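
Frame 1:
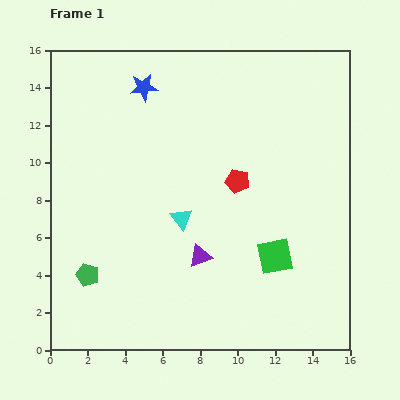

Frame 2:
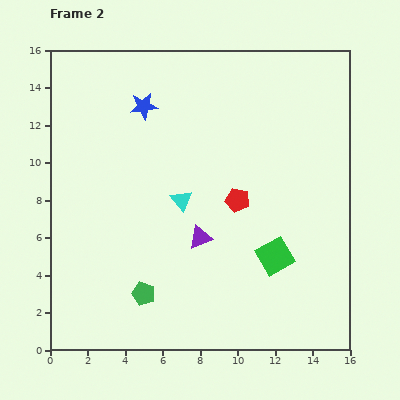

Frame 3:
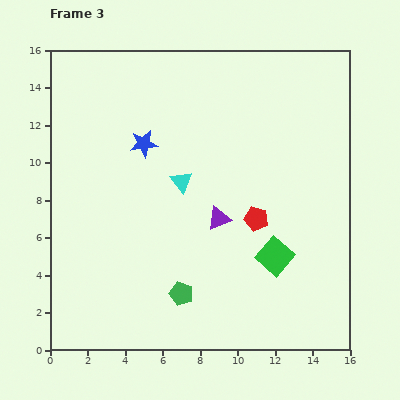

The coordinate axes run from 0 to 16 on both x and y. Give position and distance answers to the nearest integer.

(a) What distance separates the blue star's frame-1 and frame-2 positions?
1

The blue star moved from (5, 14) to (5, 13), a distance of √(0² + 1²) ≈ 1.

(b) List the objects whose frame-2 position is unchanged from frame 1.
the green square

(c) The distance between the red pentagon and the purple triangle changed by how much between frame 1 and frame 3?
-2

Distance in frame 1: 4. Distance in frame 3: 2.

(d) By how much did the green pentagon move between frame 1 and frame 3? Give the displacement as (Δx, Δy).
(5, -1)

The green pentagon was at (2, 4) in frame 1 and (7, 3) in frame 3.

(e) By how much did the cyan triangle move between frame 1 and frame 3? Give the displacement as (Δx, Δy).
(0, 2)

The cyan triangle was at (7, 7) in frame 1 and (7, 9) in frame 3.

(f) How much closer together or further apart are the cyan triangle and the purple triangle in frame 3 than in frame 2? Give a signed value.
+1

Distance in frame 2: 2. Distance in frame 3: 3.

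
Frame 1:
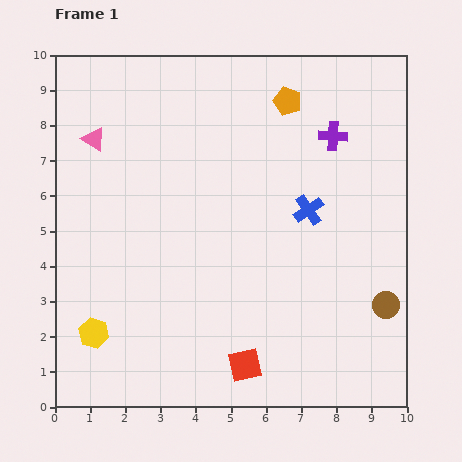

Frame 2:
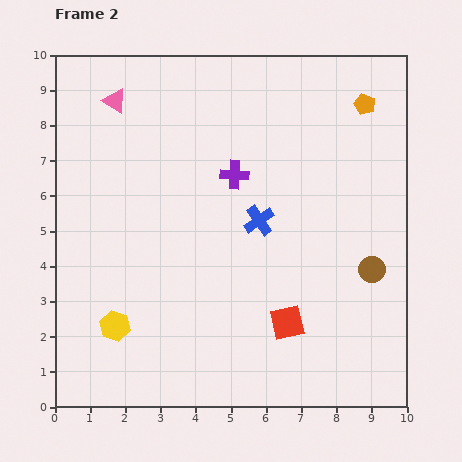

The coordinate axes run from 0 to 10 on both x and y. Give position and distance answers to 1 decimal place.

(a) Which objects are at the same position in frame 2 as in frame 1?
none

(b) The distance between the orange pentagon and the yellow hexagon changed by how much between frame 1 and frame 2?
+0.9

Distance in frame 1: 8.6. Distance in frame 2: 9.5.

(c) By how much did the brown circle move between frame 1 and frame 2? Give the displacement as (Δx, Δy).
(-0.4, 1.0)

The brown circle was at (9.4, 2.9) in frame 1 and (9.0, 3.9) in frame 2.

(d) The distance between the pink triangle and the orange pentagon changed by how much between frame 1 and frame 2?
+1.5

Distance in frame 1: 5.6. Distance in frame 2: 7.1.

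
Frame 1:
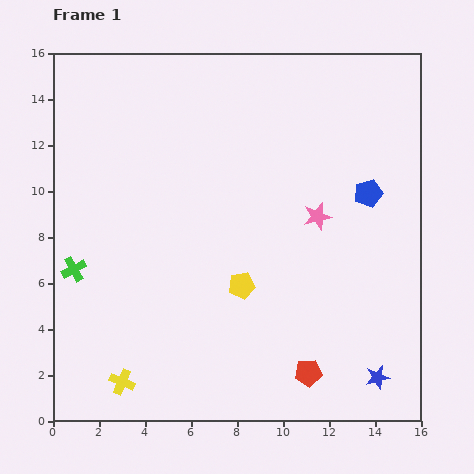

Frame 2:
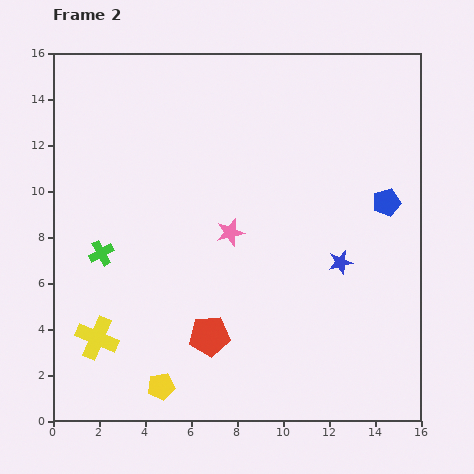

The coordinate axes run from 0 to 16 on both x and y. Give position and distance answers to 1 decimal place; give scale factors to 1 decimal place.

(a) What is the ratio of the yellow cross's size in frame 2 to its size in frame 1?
1.7×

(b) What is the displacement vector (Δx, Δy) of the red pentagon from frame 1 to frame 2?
(-4.3, 1.6)

The red pentagon was at (11.1, 2.1) in frame 1 and (6.8, 3.7) in frame 2.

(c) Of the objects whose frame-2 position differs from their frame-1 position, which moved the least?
the blue pentagon

(moved 0.9)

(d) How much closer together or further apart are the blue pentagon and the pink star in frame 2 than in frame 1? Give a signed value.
+4.5

Distance in frame 1: 2.4. Distance in frame 2: 6.9.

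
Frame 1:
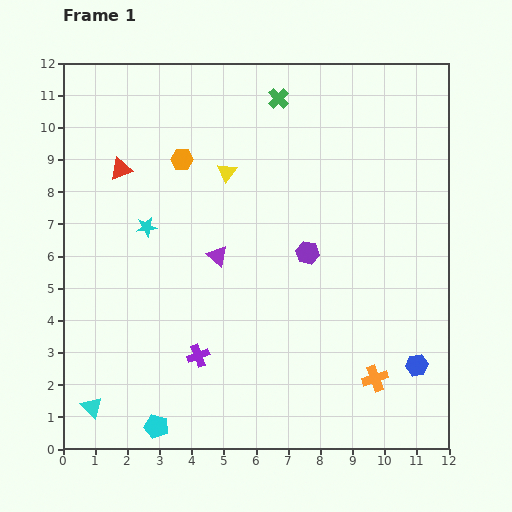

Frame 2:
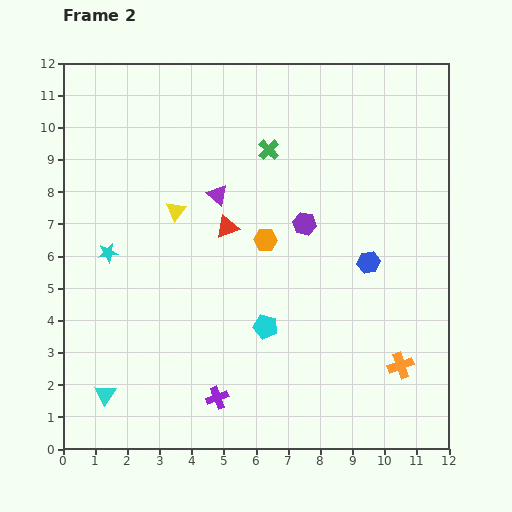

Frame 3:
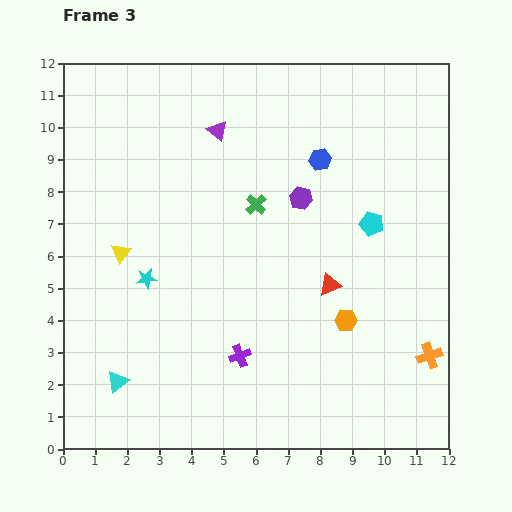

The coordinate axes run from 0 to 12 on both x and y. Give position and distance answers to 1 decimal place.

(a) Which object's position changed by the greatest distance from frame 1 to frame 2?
the cyan pentagon

(moved 4.6; next 3.8)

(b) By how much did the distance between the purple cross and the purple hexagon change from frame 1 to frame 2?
+1.3

Distance in frame 1: 4.7. Distance in frame 2: 6.0.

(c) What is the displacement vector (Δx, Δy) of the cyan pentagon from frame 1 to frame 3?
(6.7, 6.3)

The cyan pentagon was at (2.9, 0.7) in frame 1 and (9.6, 7.0) in frame 3.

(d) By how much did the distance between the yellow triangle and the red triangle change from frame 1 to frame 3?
+3.3

Distance in frame 1: 3.3. Distance in frame 3: 6.6.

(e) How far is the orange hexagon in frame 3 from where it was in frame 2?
3.5

The orange hexagon moved from (6.3, 6.5) to (8.8, 4.0), a distance of √(2.5² + 2.5²) ≈ 3.5.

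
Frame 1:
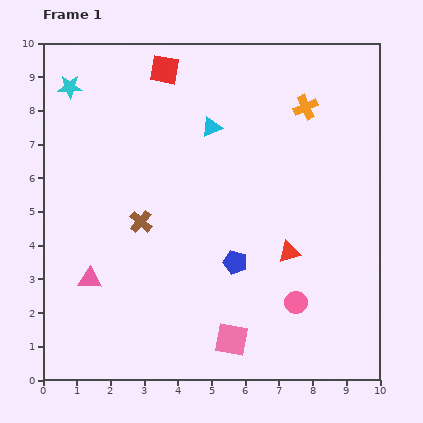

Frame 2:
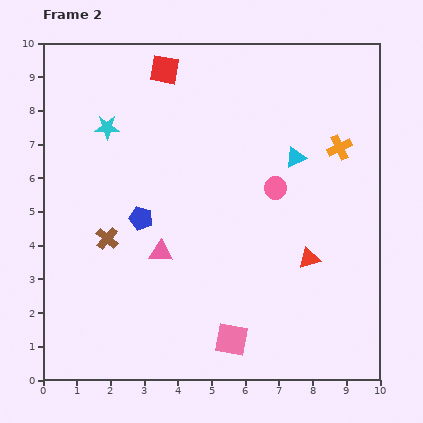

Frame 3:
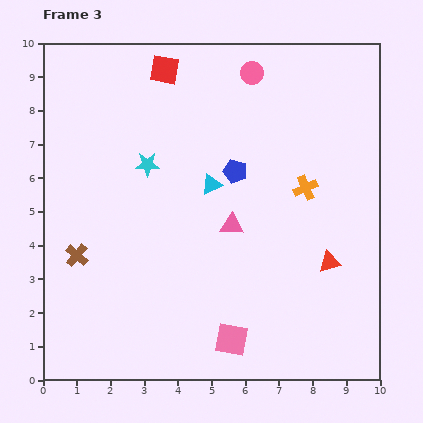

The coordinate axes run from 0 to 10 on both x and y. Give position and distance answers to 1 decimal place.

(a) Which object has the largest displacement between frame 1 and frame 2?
the pink circle

(moved 3.5; next 3.1)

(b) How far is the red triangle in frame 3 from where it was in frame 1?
1.2

The red triangle moved from (7.3, 3.8) to (8.5, 3.5), a distance of √(1.2² + 0.3²) ≈ 1.2.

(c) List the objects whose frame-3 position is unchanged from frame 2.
the red square, the pink square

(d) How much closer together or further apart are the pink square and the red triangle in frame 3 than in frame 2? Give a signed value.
+0.4

Distance in frame 2: 3.3. Distance in frame 3: 3.7.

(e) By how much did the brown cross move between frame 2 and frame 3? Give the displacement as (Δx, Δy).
(-0.9, -0.5)

The brown cross was at (1.9, 4.2) in frame 2 and (1.0, 3.7) in frame 3.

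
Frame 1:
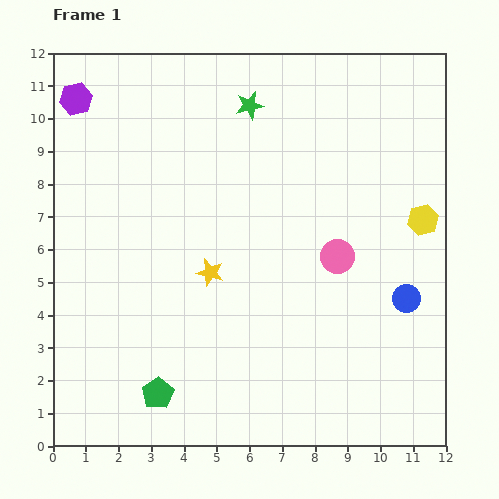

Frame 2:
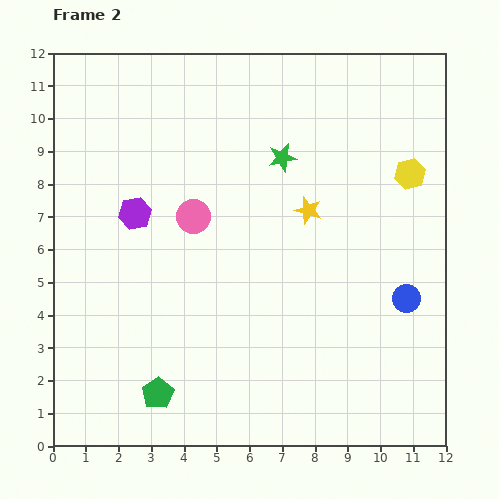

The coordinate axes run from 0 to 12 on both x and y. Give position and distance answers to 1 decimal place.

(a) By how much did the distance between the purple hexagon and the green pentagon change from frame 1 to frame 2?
-3.8

Distance in frame 1: 9.3. Distance in frame 2: 5.5.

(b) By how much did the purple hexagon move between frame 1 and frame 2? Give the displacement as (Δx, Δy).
(1.8, -3.5)

The purple hexagon was at (0.7, 10.6) in frame 1 and (2.5, 7.1) in frame 2.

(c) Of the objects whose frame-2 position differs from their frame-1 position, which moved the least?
the yellow hexagon

(moved 1.5)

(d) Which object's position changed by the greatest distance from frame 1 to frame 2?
the pink circle

(moved 4.6; next 3.9)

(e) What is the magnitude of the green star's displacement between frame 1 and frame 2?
1.9

The green star moved from (6.0, 10.4) to (7.0, 8.8), a distance of √(1.0² + 1.6²) ≈ 1.9.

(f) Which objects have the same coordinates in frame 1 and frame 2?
the green pentagon, the blue circle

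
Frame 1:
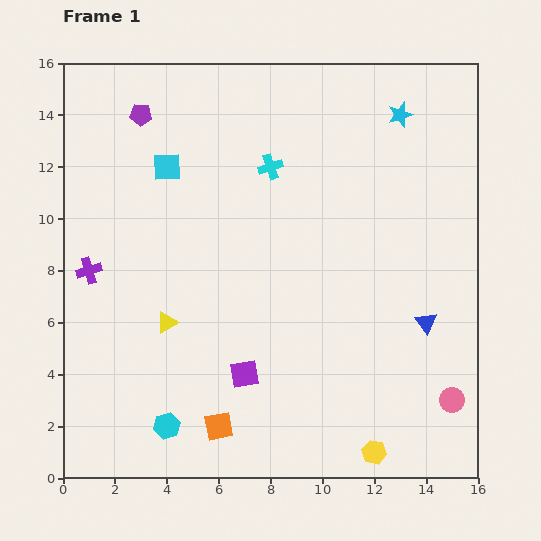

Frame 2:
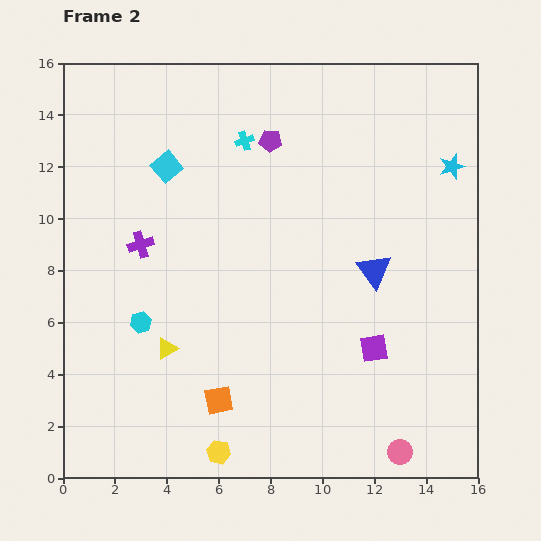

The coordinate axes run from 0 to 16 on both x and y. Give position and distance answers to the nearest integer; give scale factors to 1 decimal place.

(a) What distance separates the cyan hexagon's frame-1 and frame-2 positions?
4

The cyan hexagon moved from (4, 2) to (3, 6), a distance of √(1² + 4²) ≈ 4.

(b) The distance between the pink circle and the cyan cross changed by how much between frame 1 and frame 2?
+2

Distance in frame 1: 11. Distance in frame 2: 13.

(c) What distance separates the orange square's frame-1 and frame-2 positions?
1

The orange square moved from (6, 2) to (6, 3), a distance of √(0² + 1²) ≈ 1.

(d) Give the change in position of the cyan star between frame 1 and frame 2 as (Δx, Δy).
(2, -2)

The cyan star was at (13, 14) in frame 1 and (15, 12) in frame 2.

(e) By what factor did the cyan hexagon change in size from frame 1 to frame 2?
0.8×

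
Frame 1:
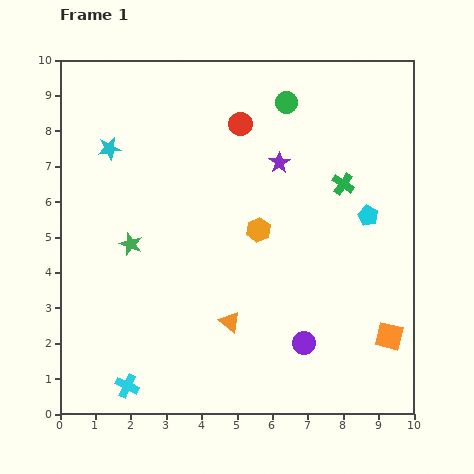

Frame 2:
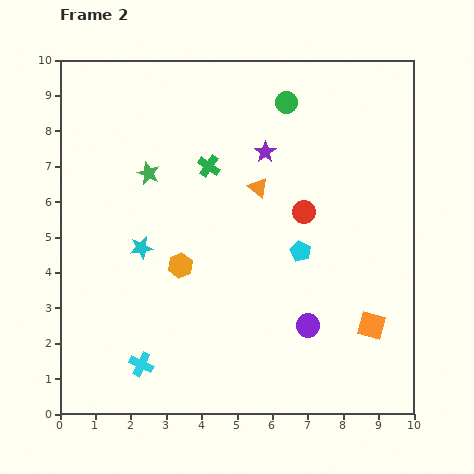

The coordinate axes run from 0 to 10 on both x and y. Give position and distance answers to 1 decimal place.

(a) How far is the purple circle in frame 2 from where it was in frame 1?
0.5

The purple circle moved from (6.9, 2.0) to (7.0, 2.5), a distance of √(0.1² + 0.5²) ≈ 0.5.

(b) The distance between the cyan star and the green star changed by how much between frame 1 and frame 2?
-0.7

Distance in frame 1: 2.8. Distance in frame 2: 2.1.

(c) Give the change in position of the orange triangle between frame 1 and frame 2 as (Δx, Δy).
(0.8, 3.8)

The orange triangle was at (4.8, 2.6) in frame 1 and (5.6, 6.4) in frame 2.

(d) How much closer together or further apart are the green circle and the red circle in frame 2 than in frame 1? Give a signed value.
+1.7

Distance in frame 1: 1.4. Distance in frame 2: 3.1.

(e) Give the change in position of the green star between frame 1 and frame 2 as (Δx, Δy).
(0.5, 2.0)

The green star was at (2.0, 4.8) in frame 1 and (2.5, 6.8) in frame 2.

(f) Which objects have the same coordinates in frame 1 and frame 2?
the green circle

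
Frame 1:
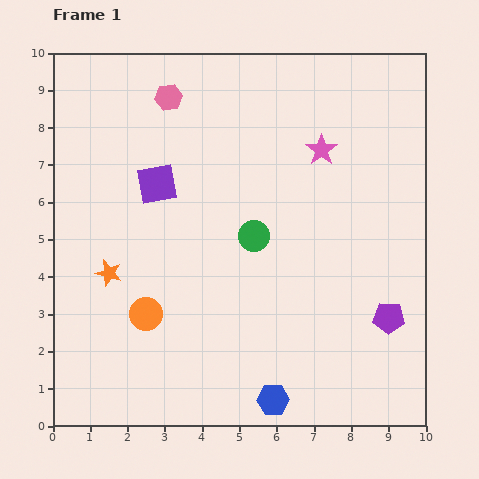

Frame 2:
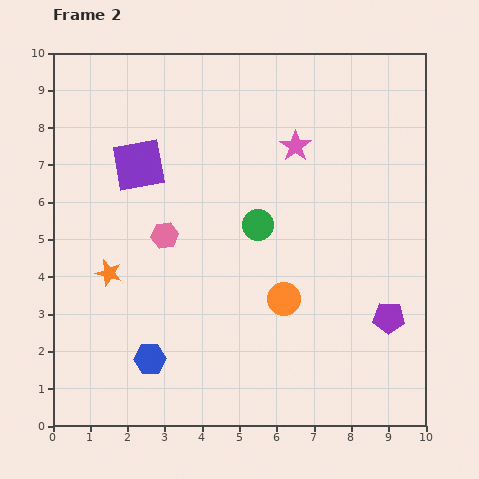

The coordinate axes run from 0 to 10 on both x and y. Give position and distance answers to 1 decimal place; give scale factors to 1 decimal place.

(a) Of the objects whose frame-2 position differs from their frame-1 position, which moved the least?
the green circle

(moved 0.3)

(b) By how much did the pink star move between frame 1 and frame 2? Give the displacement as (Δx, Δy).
(-0.7, 0.1)

The pink star was at (7.2, 7.4) in frame 1 and (6.5, 7.5) in frame 2.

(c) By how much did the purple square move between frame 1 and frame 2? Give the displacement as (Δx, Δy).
(-0.5, 0.5)

The purple square was at (2.8, 6.5) in frame 1 and (2.3, 7.0) in frame 2.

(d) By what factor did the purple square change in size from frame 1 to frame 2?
1.3×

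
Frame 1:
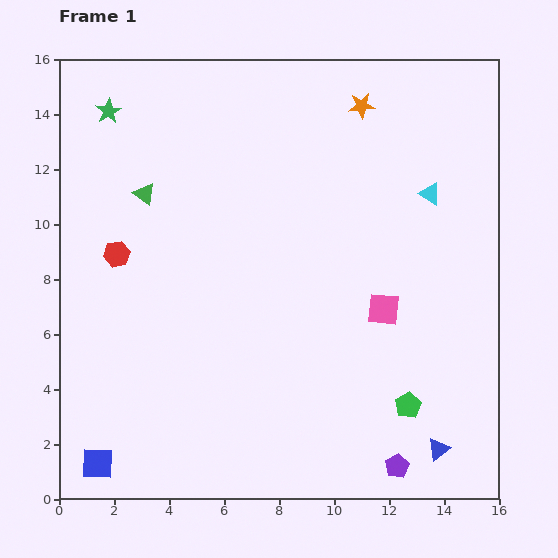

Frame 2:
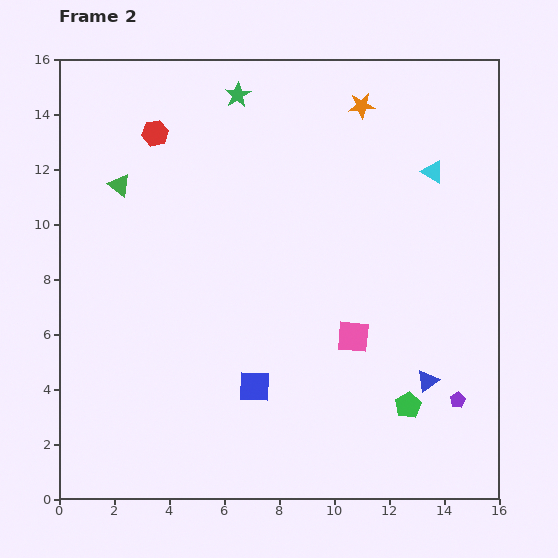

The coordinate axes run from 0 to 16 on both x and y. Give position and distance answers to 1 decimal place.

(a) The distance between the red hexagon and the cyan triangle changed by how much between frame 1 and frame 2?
-1.4

Distance in frame 1: 11.6. Distance in frame 2: 10.2.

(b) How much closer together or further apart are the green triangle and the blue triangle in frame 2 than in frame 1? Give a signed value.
-0.9

Distance in frame 1: 14.2. Distance in frame 2: 13.3.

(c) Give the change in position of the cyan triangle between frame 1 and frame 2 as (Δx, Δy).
(0.1, 0.8)

The cyan triangle was at (13.5, 11.1) in frame 1 and (13.6, 11.9) in frame 2.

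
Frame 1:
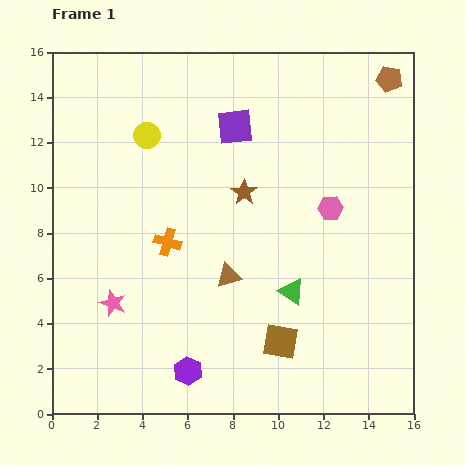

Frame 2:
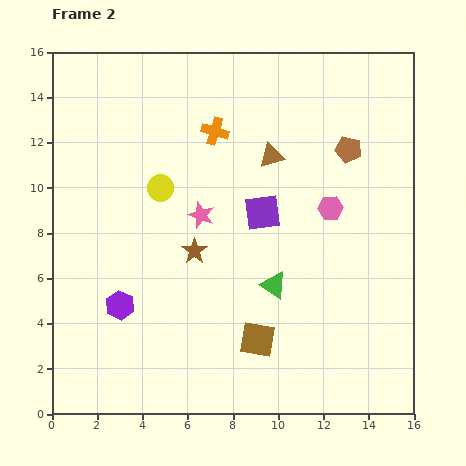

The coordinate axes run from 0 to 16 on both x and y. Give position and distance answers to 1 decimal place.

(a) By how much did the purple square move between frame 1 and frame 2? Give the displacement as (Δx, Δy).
(1.2, -3.8)

The purple square was at (8.1, 12.7) in frame 1 and (9.3, 8.9) in frame 2.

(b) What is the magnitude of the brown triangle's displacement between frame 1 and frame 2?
5.6

The brown triangle moved from (7.8, 6.1) to (9.7, 11.4), a distance of √(1.9² + 5.3²) ≈ 5.6.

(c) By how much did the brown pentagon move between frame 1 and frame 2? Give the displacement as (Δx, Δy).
(-1.8, -3.1)

The brown pentagon was at (14.9, 14.8) in frame 1 and (13.1, 11.7) in frame 2.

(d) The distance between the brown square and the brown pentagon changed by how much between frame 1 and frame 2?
-3.3

Distance in frame 1: 12.6. Distance in frame 2: 9.3.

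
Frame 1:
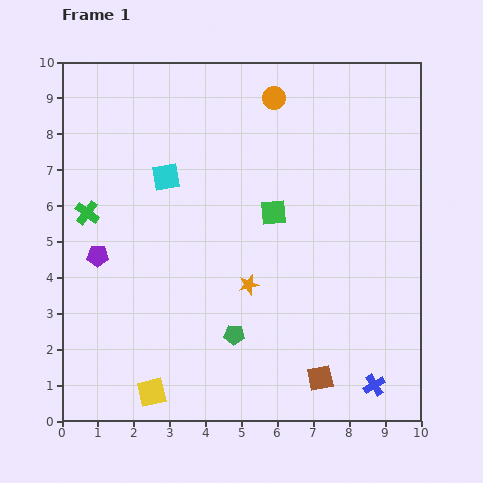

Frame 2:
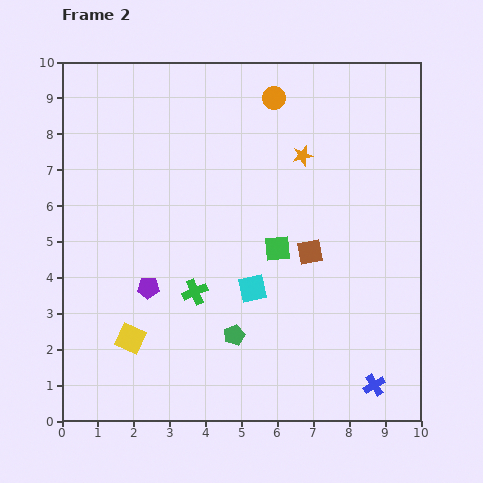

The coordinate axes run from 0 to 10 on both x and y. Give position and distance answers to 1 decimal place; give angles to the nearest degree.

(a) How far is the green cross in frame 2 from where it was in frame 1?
3.7

The green cross moved from (0.7, 5.8) to (3.7, 3.6), a distance of √(3.0² + 2.2²) ≈ 3.7.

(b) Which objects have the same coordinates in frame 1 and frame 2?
the orange circle, the blue cross, the green pentagon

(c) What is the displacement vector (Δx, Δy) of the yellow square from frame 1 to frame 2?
(-0.6, 1.5)

The yellow square was at (2.5, 0.8) in frame 1 and (1.9, 2.3) in frame 2.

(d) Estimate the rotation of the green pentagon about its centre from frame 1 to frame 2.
25° counter-clockwise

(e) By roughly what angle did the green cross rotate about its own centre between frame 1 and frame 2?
31° clockwise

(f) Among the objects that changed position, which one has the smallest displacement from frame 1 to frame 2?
the green square

(moved 1.0)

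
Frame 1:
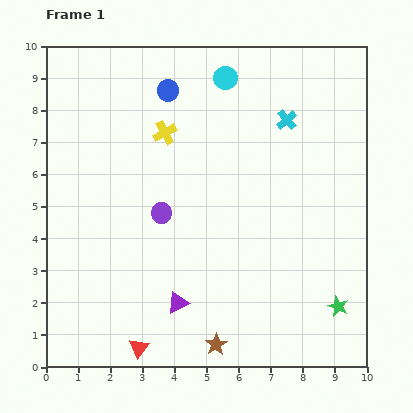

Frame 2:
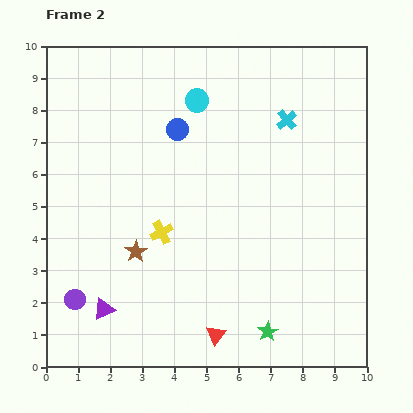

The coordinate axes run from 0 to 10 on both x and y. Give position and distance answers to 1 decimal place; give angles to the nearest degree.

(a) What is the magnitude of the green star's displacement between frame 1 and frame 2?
2.3

The green star moved from (9.1, 1.9) to (6.9, 1.1), a distance of √(2.2² + 0.8²) ≈ 2.3.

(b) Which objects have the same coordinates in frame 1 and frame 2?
the cyan cross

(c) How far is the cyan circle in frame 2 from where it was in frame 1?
1.1

The cyan circle moved from (5.6, 9.0) to (4.7, 8.3), a distance of √(0.9² + 0.7²) ≈ 1.1.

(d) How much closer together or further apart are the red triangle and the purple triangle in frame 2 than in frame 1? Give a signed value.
+1.8

Distance in frame 1: 1.8. Distance in frame 2: 3.6.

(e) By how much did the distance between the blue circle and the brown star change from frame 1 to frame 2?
-4.0

Distance in frame 1: 8.0. Distance in frame 2: 4.0.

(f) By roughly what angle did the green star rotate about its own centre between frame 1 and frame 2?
17° clockwise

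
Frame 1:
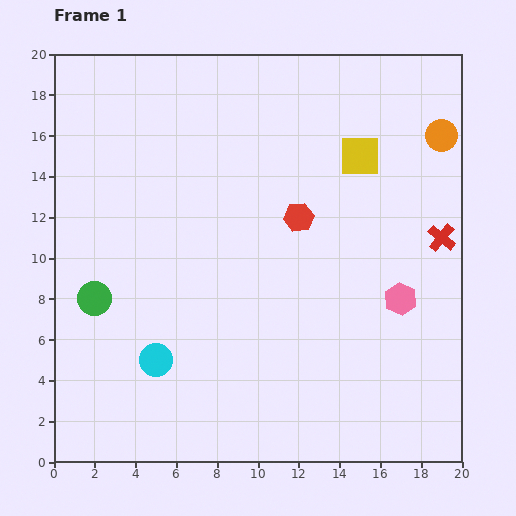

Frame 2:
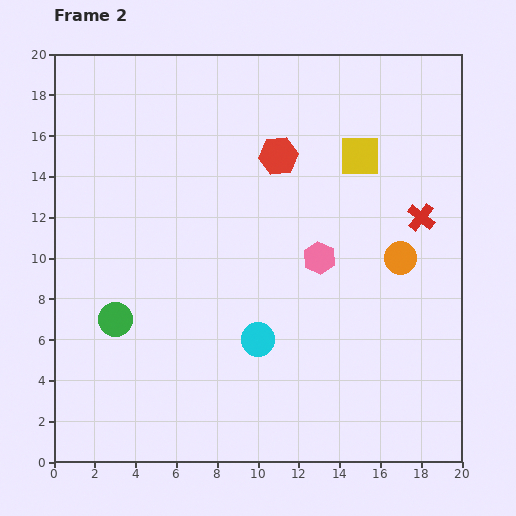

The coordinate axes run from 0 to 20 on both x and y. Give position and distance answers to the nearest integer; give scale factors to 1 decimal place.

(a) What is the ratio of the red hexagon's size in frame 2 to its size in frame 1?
1.3×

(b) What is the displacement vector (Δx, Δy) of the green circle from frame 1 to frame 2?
(1, -1)

The green circle was at (2, 8) in frame 1 and (3, 7) in frame 2.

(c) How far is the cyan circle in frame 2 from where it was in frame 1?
5

The cyan circle moved from (5, 5) to (10, 6), a distance of √(5² + 1²) ≈ 5.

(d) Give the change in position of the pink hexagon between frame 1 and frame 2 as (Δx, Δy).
(-4, 2)

The pink hexagon was at (17, 8) in frame 1 and (13, 10) in frame 2.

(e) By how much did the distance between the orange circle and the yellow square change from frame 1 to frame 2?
+1

Distance in frame 1: 4. Distance in frame 2: 5.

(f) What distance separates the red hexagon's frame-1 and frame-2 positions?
3

The red hexagon moved from (12, 12) to (11, 15), a distance of √(1² + 3²) ≈ 3.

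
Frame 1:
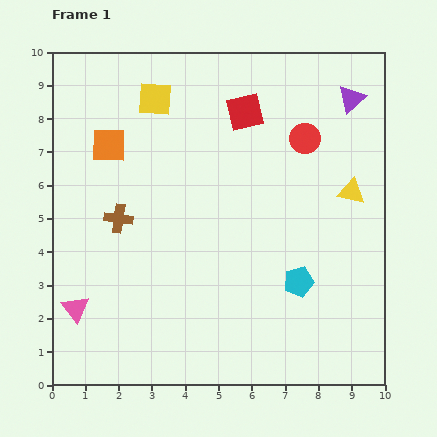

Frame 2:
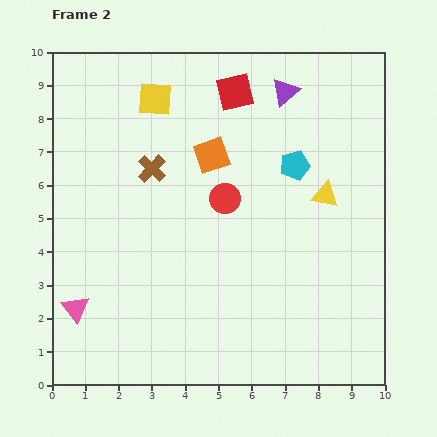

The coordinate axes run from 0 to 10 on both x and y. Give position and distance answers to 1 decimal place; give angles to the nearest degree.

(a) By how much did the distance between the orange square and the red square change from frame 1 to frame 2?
-2.2

Distance in frame 1: 4.2. Distance in frame 2: 2.0.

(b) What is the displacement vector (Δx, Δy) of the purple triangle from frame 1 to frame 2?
(-2.0, 0.2)

The purple triangle was at (9.0, 8.6) in frame 1 and (7.0, 8.8) in frame 2.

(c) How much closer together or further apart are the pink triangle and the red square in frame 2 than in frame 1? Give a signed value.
+0.3

Distance in frame 1: 7.8. Distance in frame 2: 8.1.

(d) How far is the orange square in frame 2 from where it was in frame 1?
3.1

The orange square moved from (1.7, 7.2) to (4.8, 6.9), a distance of √(3.1² + 0.3²) ≈ 3.1.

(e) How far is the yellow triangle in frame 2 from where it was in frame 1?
0.8

The yellow triangle moved from (9.0, 5.8) to (8.2, 5.7), a distance of √(0.8² + 0.1²) ≈ 0.8.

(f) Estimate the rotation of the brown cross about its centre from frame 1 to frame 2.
36° clockwise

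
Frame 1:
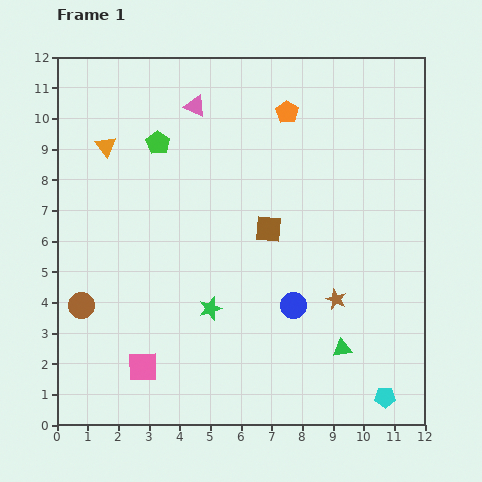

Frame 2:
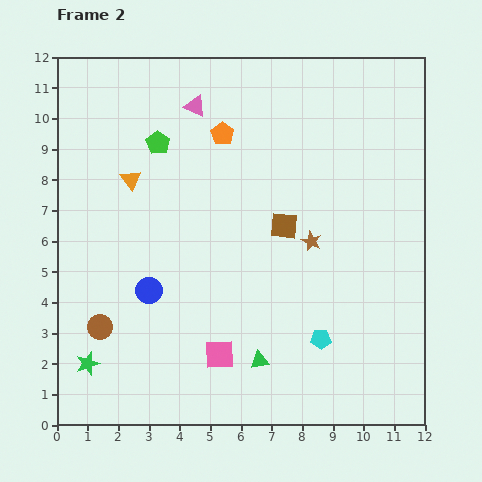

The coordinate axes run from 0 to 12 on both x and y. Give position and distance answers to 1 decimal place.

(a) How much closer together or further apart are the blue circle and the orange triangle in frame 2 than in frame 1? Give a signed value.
-4.4

Distance in frame 1: 8.0. Distance in frame 2: 3.6.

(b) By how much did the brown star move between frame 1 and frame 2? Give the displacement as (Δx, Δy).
(-0.8, 1.9)

The brown star was at (9.1, 4.1) in frame 1 and (8.3, 6.0) in frame 2.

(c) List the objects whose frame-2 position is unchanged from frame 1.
the pink triangle, the green pentagon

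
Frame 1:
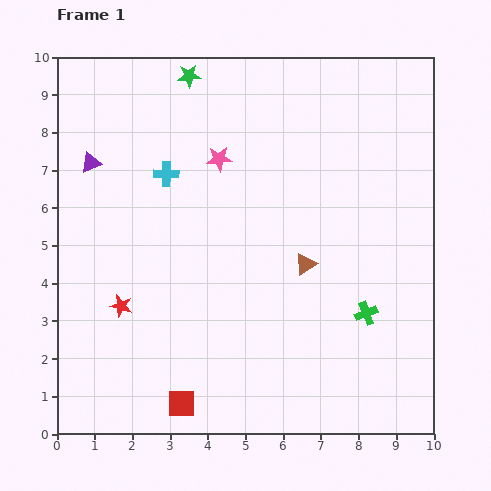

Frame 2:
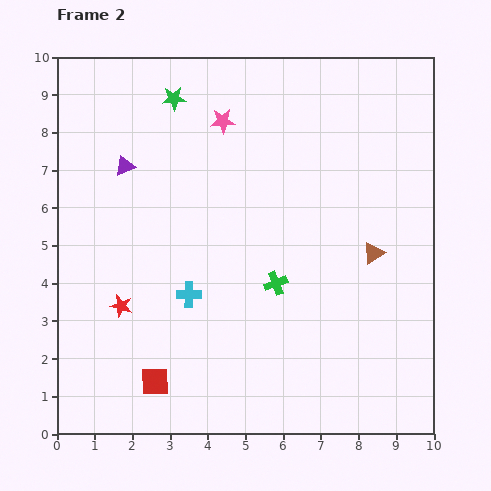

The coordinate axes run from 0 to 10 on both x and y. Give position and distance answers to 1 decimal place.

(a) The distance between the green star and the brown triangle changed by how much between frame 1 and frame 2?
+0.8

Distance in frame 1: 5.9. Distance in frame 2: 6.7.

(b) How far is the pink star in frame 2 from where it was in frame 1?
1.0

The pink star moved from (4.3, 7.3) to (4.4, 8.3), a distance of √(0.1² + 1.0²) ≈ 1.0.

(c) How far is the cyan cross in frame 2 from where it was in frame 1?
3.3

The cyan cross moved from (2.9, 6.9) to (3.5, 3.7), a distance of √(0.6² + 3.2²) ≈ 3.3.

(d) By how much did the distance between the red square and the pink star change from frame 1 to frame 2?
+0.5

Distance in frame 1: 6.6. Distance in frame 2: 7.1.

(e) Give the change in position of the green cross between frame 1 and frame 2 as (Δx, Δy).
(-2.4, 0.8)

The green cross was at (8.2, 3.2) in frame 1 and (5.8, 4.0) in frame 2.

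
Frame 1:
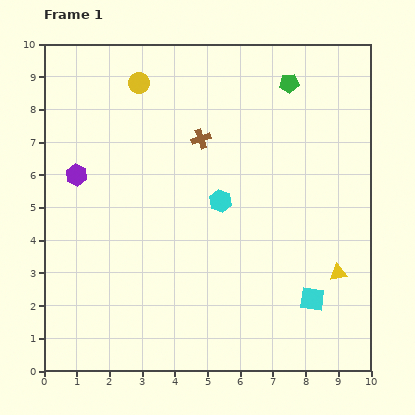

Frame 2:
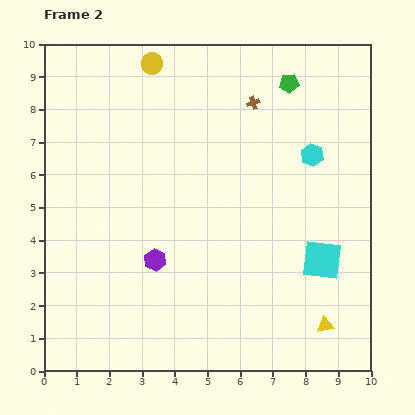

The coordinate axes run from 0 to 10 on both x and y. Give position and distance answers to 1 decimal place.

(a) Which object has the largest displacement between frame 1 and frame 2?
the purple hexagon

(moved 3.5; next 3.1)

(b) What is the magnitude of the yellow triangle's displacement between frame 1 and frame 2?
1.6

The yellow triangle moved from (9.0, 3.0) to (8.6, 1.4), a distance of √(0.4² + 1.6²) ≈ 1.6.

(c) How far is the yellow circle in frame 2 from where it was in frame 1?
0.7

The yellow circle moved from (2.9, 8.8) to (3.3, 9.4), a distance of √(0.4² + 0.6²) ≈ 0.7.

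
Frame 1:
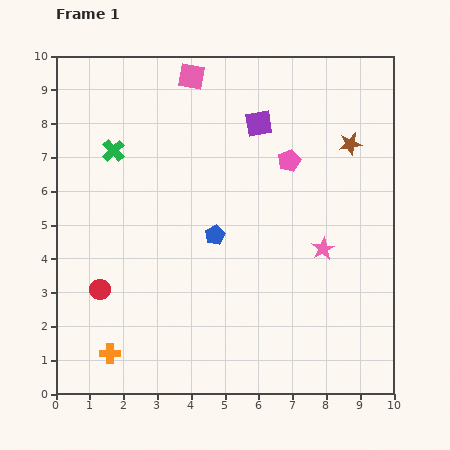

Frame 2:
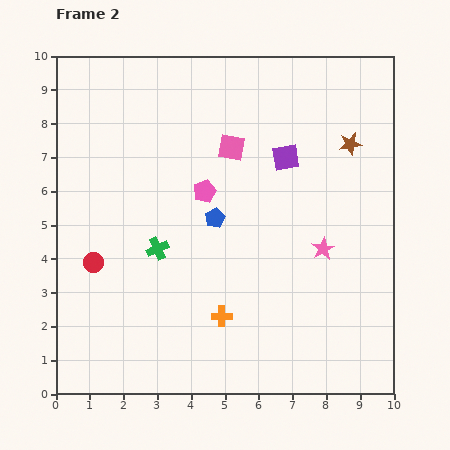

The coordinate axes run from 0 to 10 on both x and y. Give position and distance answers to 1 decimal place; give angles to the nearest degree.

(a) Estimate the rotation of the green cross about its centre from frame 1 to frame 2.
19° clockwise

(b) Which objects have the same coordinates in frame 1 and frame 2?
the brown star, the pink star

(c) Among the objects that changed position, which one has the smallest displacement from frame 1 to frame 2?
the blue pentagon

(moved 0.5)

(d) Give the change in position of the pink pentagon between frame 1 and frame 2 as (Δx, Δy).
(-2.5, -0.9)

The pink pentagon was at (6.9, 6.9) in frame 1 and (4.4, 6.0) in frame 2.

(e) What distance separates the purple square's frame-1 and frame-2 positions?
1.3

The purple square moved from (6.0, 8.0) to (6.8, 7.0), a distance of √(0.8² + 1.0²) ≈ 1.3.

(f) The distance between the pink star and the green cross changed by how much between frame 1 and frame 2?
-1.9

Distance in frame 1: 6.8. Distance in frame 2: 4.9.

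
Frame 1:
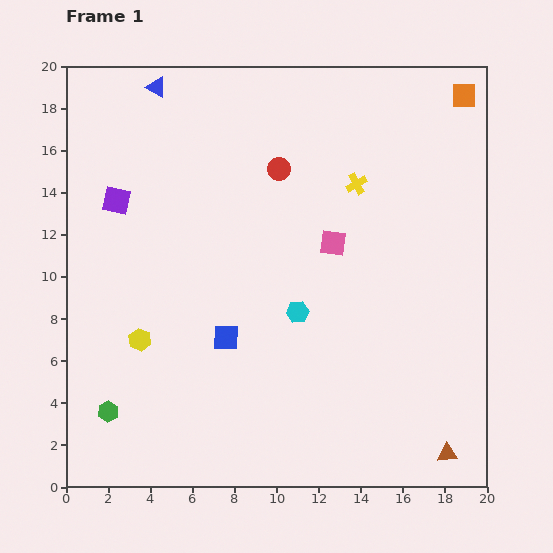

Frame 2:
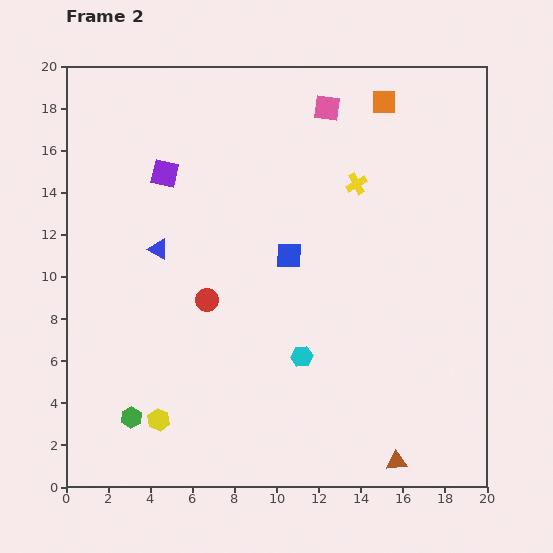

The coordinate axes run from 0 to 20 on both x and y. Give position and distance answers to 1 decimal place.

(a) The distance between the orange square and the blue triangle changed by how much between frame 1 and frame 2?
-1.8

Distance in frame 1: 14.6. Distance in frame 2: 12.8.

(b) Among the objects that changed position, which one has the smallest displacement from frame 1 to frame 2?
the green hexagon

(moved 1.1)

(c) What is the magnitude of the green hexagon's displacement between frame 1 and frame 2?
1.1

The green hexagon moved from (2.0, 3.6) to (3.1, 3.3), a distance of √(1.1² + 0.3²) ≈ 1.1.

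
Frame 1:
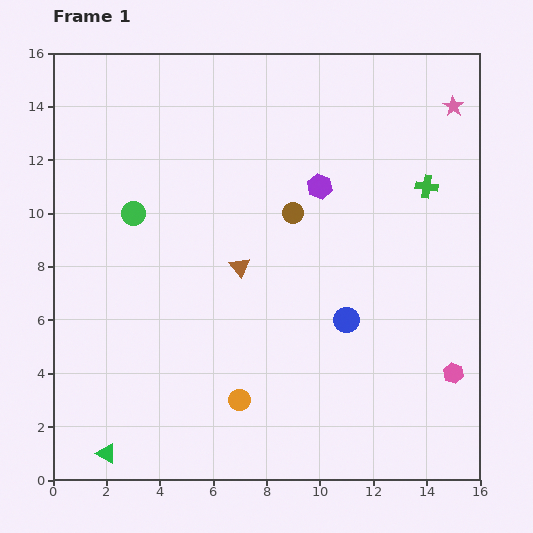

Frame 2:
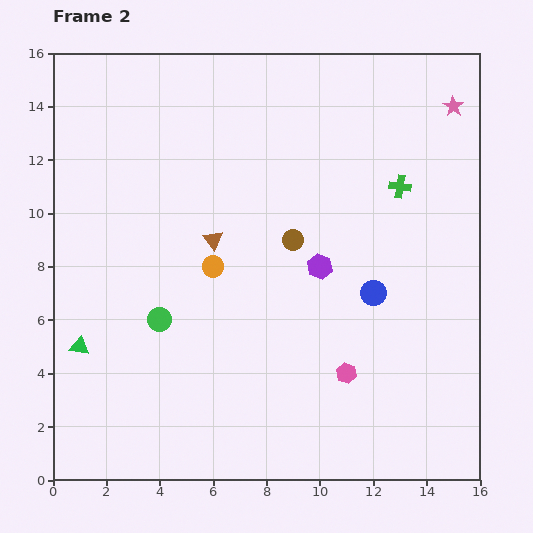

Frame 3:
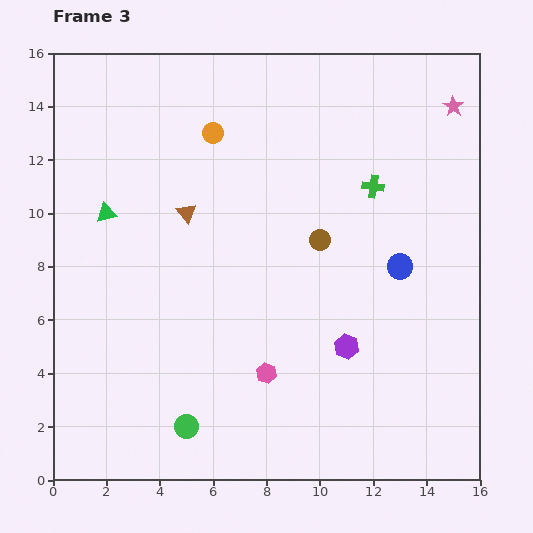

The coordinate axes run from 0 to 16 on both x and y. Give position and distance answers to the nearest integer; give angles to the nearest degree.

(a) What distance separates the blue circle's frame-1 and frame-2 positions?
1

The blue circle moved from (11, 6) to (12, 7), a distance of √(1² + 1²) ≈ 1.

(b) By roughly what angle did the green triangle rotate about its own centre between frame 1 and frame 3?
43° counter-clockwise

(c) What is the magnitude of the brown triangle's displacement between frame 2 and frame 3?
1

The brown triangle moved from (6, 9) to (5, 10), a distance of √(1² + 1²) ≈ 1.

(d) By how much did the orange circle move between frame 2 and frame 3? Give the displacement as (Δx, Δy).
(0, 5)

The orange circle was at (6, 8) in frame 2 and (6, 13) in frame 3.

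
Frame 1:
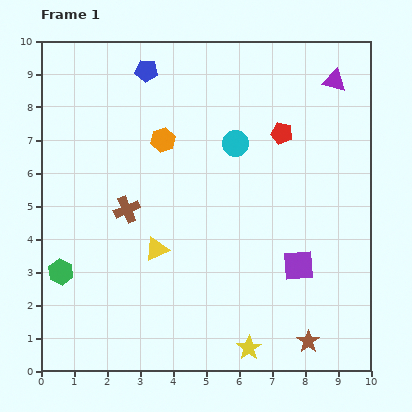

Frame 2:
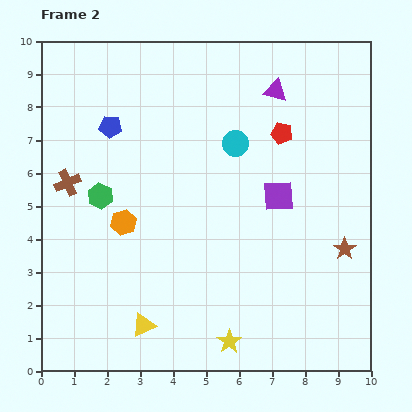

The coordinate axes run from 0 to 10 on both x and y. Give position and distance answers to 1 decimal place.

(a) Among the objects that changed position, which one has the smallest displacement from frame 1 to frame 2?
the yellow star

(moved 0.6)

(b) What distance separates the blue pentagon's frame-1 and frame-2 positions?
2.0

The blue pentagon moved from (3.2, 9.1) to (2.1, 7.4), a distance of √(1.1² + 1.7²) ≈ 2.0.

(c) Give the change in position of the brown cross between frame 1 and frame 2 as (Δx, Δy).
(-1.8, 0.8)

The brown cross was at (2.6, 4.9) in frame 1 and (0.8, 5.7) in frame 2.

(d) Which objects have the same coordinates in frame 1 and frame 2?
the cyan circle, the red pentagon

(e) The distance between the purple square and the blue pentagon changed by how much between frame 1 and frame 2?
-2.0

Distance in frame 1: 7.5. Distance in frame 2: 5.5.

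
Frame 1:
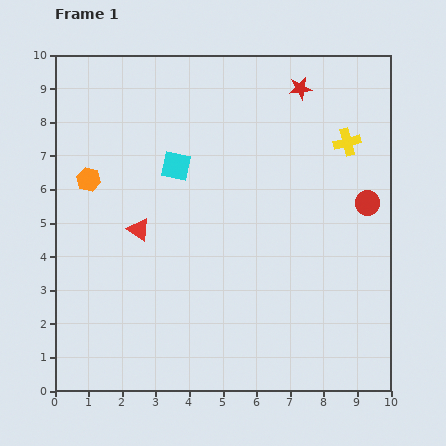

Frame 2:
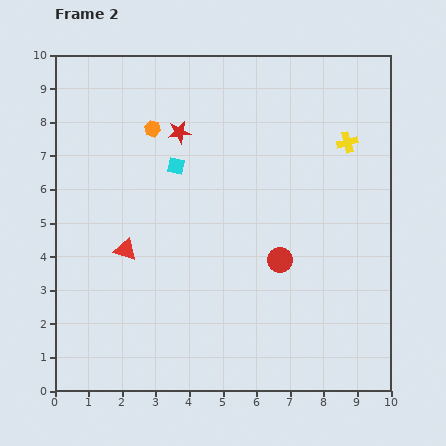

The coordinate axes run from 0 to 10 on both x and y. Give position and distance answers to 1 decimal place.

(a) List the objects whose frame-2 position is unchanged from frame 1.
the cyan square, the yellow cross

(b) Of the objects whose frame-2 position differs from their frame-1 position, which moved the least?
the red triangle

(moved 0.7)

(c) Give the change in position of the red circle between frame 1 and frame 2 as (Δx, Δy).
(-2.6, -1.7)

The red circle was at (9.3, 5.6) in frame 1 and (6.7, 3.9) in frame 2.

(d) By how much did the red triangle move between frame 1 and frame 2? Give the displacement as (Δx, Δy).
(-0.4, -0.6)

The red triangle was at (2.5, 4.8) in frame 1 and (2.1, 4.2) in frame 2.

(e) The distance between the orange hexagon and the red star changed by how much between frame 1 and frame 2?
-6.1

Distance in frame 1: 6.9. Distance in frame 2: 0.8.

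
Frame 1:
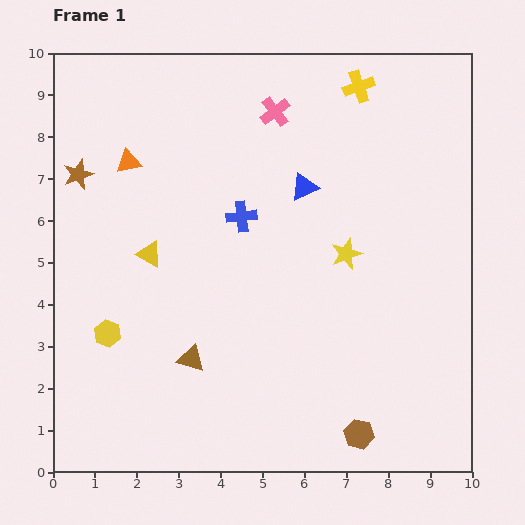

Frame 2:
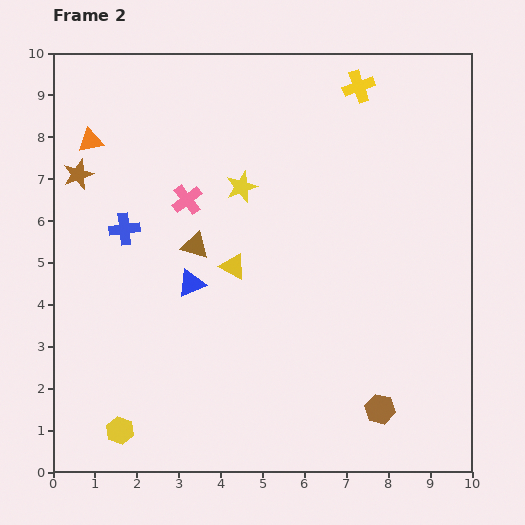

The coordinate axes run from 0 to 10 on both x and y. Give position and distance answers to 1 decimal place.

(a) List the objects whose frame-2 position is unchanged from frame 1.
the yellow cross, the brown star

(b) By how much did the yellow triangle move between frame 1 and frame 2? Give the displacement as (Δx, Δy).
(2.0, -0.3)

The yellow triangle was at (2.3, 5.2) in frame 1 and (4.3, 4.9) in frame 2.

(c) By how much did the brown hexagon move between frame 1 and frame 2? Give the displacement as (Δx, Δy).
(0.5, 0.6)

The brown hexagon was at (7.3, 0.9) in frame 1 and (7.8, 1.5) in frame 2.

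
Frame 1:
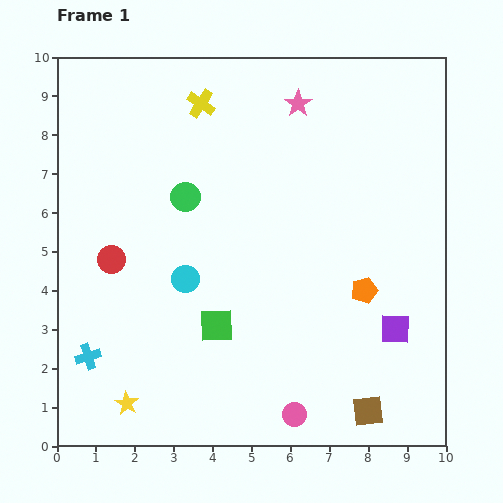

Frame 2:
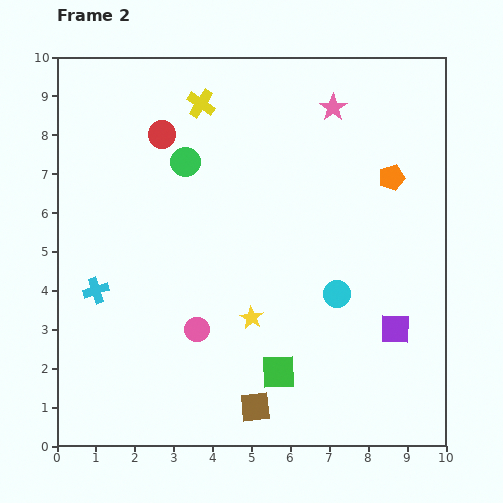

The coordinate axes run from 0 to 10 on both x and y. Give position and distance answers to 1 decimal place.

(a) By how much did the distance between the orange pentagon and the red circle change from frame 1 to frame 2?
-0.5

Distance in frame 1: 6.5. Distance in frame 2: 6.0.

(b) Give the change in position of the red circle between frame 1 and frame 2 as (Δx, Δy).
(1.3, 3.2)

The red circle was at (1.4, 4.8) in frame 1 and (2.7, 8.0) in frame 2.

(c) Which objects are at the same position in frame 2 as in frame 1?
the purple square, the yellow cross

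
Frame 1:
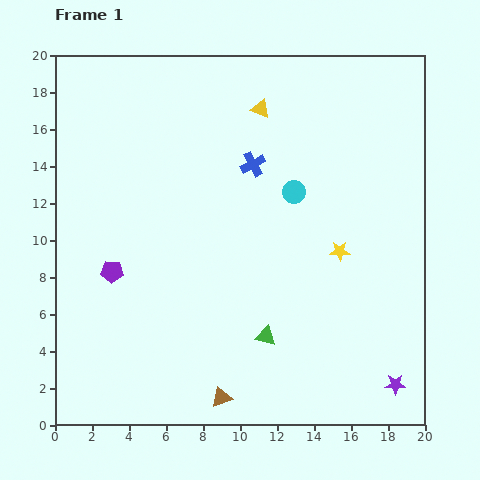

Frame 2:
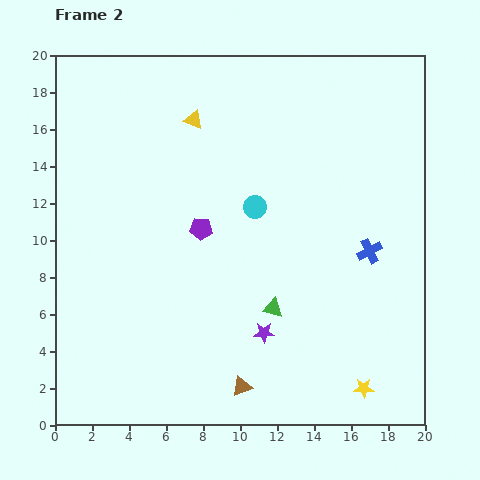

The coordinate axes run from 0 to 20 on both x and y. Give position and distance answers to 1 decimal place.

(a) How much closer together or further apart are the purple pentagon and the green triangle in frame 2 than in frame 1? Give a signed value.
-3.2

Distance in frame 1: 9.0. Distance in frame 2: 5.8.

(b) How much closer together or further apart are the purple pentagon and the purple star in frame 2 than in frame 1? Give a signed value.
-9.9

Distance in frame 1: 16.5. Distance in frame 2: 6.6.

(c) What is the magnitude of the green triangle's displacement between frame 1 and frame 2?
1.6

The green triangle moved from (11.4, 4.8) to (11.8, 6.3), a distance of √(0.4² + 1.5²) ≈ 1.6.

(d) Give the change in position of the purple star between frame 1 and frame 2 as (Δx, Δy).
(-7.1, 2.8)

The purple star was at (18.4, 2.2) in frame 1 and (11.3, 5.0) in frame 2.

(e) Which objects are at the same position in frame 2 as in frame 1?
none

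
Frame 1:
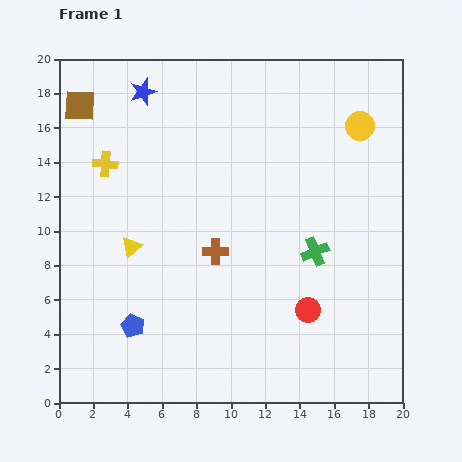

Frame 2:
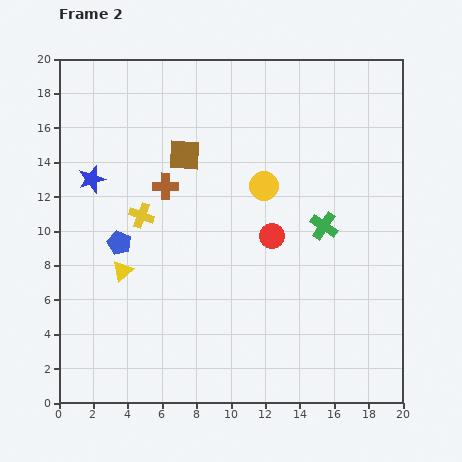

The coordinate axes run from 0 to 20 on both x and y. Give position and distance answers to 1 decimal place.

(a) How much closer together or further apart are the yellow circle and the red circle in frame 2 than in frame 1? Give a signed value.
-8.2

Distance in frame 1: 11.1. Distance in frame 2: 2.9.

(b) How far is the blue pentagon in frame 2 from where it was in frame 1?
4.9

The blue pentagon moved from (4.3, 4.5) to (3.5, 9.3), a distance of √(0.8² + 4.8²) ≈ 4.9.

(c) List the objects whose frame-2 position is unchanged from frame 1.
none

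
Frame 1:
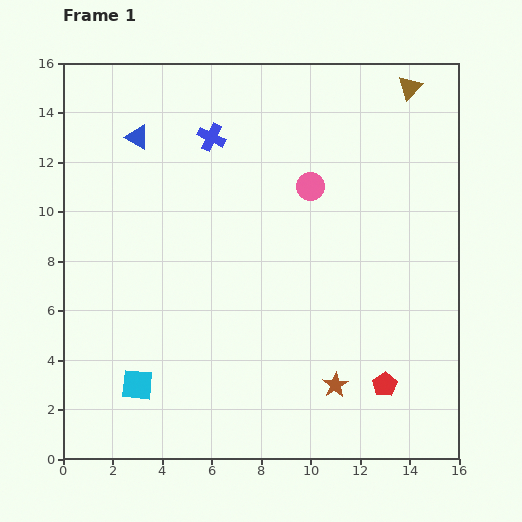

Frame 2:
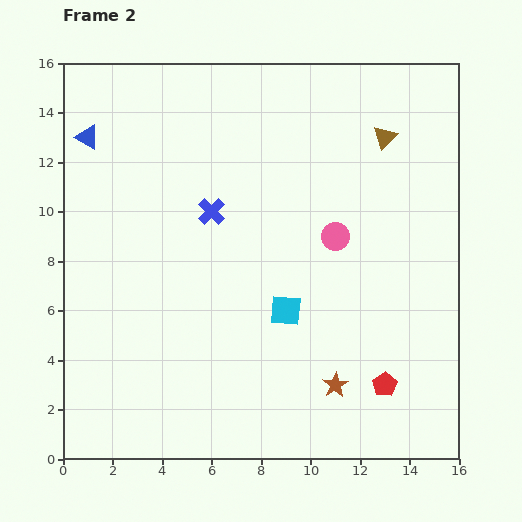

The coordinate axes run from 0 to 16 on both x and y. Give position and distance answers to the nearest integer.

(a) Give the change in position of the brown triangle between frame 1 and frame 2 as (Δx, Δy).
(-1, -2)

The brown triangle was at (14, 15) in frame 1 and (13, 13) in frame 2.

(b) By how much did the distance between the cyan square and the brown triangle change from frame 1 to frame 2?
-8

Distance in frame 1: 16. Distance in frame 2: 8.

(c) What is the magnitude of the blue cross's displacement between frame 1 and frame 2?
3

The blue cross moved from (6, 13) to (6, 10), a distance of √(0² + 3²) ≈ 3.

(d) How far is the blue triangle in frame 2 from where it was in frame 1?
2

The blue triangle moved from (3, 13) to (1, 13), a distance of √(2² + 0²) ≈ 2.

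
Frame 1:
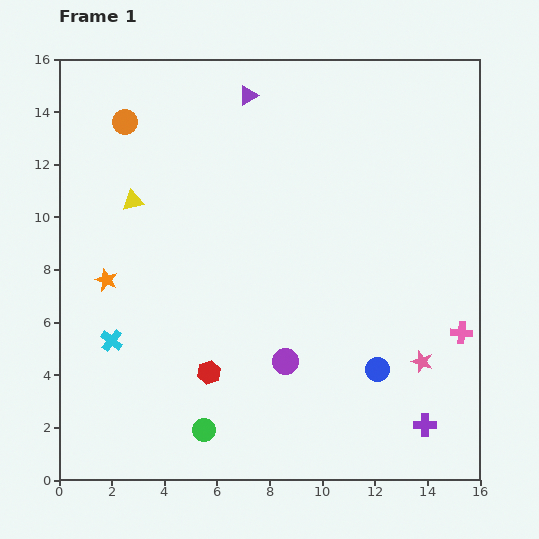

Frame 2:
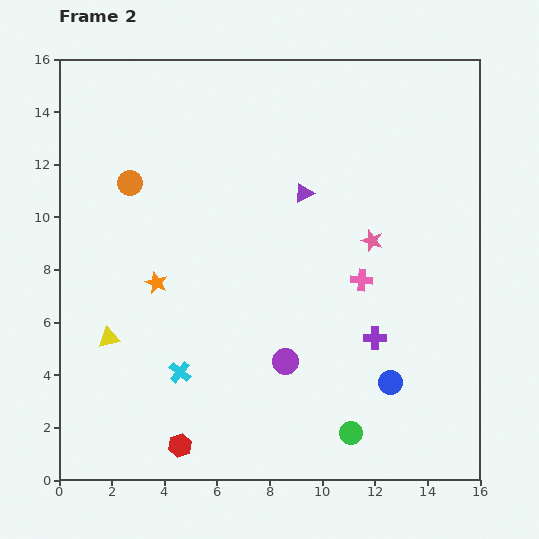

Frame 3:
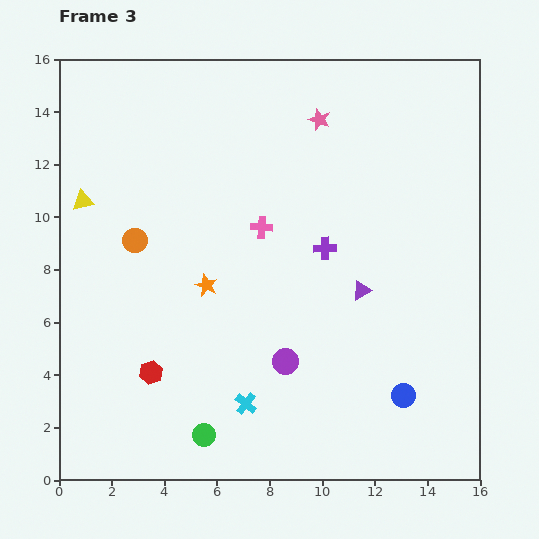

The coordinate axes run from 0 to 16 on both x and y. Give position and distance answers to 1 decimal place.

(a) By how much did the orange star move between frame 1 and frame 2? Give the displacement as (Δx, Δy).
(1.9, -0.1)

The orange star was at (1.8, 7.6) in frame 1 and (3.7, 7.5) in frame 2.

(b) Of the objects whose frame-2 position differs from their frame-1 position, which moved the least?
the blue circle

(moved 0.7)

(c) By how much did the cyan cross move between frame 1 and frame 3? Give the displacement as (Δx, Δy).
(5.1, -2.4)

The cyan cross was at (2.0, 5.3) in frame 1 and (7.1, 2.9) in frame 3.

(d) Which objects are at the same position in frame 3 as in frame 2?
the purple circle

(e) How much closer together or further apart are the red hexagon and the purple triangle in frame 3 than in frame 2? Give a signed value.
-2.1

Distance in frame 2: 10.7. Distance in frame 3: 8.6.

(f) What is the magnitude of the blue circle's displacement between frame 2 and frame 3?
0.7

The blue circle moved from (12.6, 3.7) to (13.1, 3.2), a distance of √(0.5² + 0.5²) ≈ 0.7.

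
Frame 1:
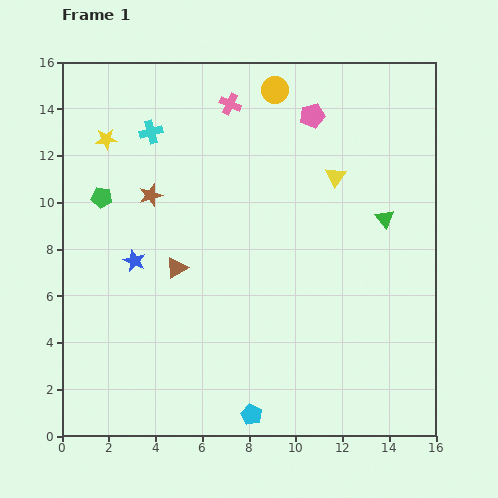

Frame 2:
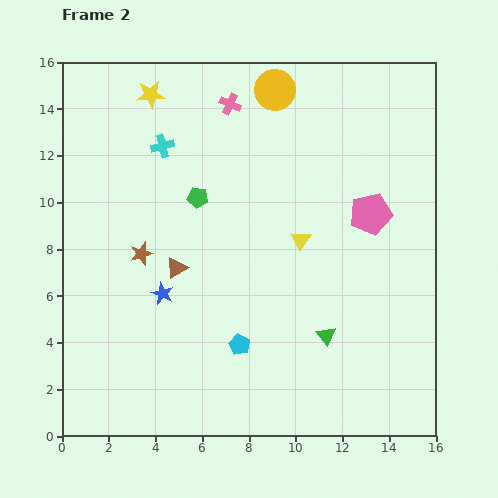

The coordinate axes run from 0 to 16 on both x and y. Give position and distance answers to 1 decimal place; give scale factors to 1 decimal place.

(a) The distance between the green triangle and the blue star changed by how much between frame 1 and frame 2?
-3.7

Distance in frame 1: 10.9. Distance in frame 2: 7.2.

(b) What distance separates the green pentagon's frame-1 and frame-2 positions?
4.1

The green pentagon moved from (1.7, 10.2) to (5.8, 10.2), a distance of √(4.1² + 0.0²) ≈ 4.1.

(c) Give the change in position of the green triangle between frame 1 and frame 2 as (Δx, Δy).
(-2.5, -5.0)

The green triangle was at (13.8, 9.3) in frame 1 and (11.3, 4.3) in frame 2.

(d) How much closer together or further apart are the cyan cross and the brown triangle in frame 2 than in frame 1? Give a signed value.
-0.7

Distance in frame 1: 5.9. Distance in frame 2: 5.2.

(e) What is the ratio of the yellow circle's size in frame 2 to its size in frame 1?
1.5×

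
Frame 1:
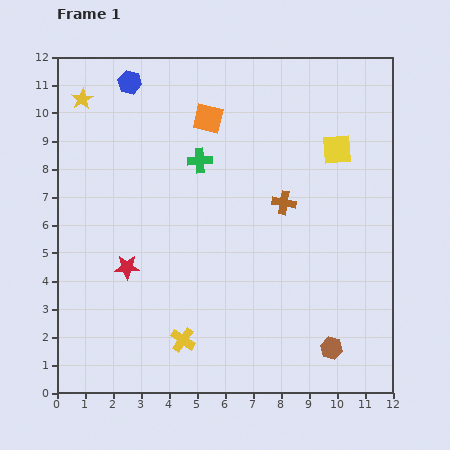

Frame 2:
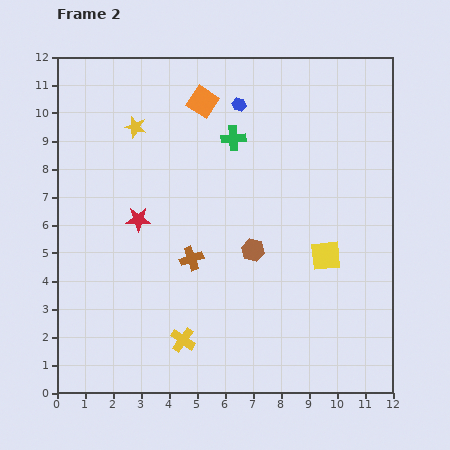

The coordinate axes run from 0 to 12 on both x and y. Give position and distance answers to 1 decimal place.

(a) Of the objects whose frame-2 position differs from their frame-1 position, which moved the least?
the orange square

(moved 0.6)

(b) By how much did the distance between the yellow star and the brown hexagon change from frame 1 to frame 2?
-6.5

Distance in frame 1: 12.6. Distance in frame 2: 6.1.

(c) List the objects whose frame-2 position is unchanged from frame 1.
the yellow cross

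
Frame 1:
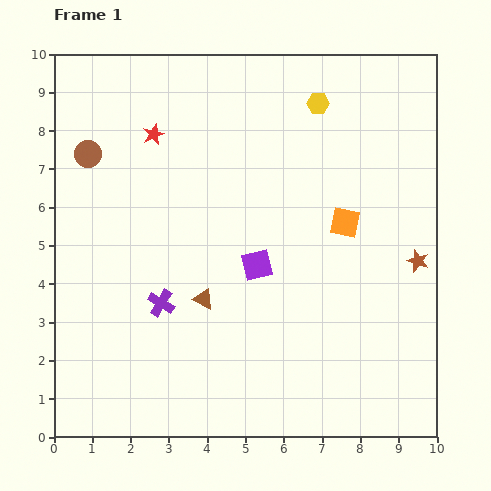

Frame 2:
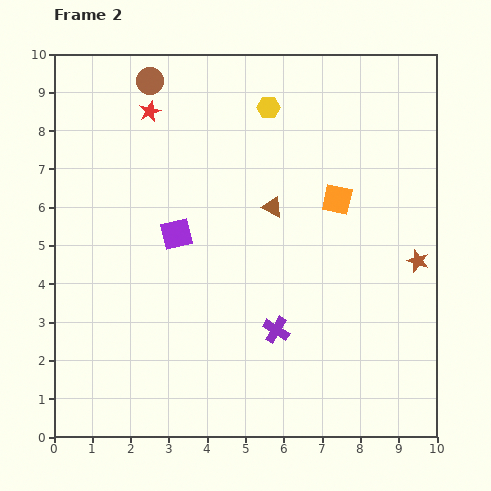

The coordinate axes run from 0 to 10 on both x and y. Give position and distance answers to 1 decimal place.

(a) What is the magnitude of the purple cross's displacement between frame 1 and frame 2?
3.1

The purple cross moved from (2.8, 3.5) to (5.8, 2.8), a distance of √(3.0² + 0.7²) ≈ 3.1.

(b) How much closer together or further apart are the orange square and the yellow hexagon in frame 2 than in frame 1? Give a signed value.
-0.2

Distance in frame 1: 3.2. Distance in frame 2: 3.0.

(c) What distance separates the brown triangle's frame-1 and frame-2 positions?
3.0

The brown triangle moved from (3.9, 3.6) to (5.7, 6.0), a distance of √(1.8² + 2.4²) ≈ 3.0.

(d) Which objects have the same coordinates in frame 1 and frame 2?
the brown star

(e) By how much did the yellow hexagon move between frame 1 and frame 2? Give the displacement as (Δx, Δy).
(-1.3, -0.1)

The yellow hexagon was at (6.9, 8.7) in frame 1 and (5.6, 8.6) in frame 2.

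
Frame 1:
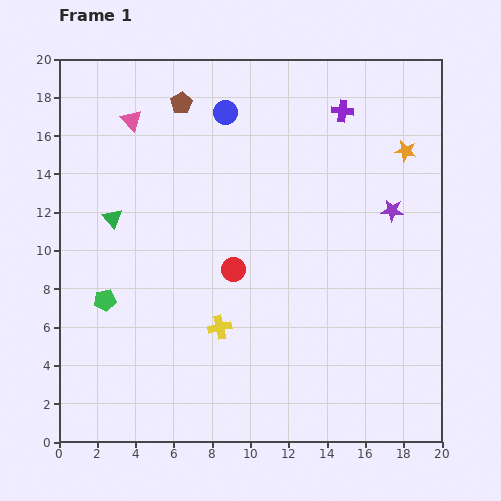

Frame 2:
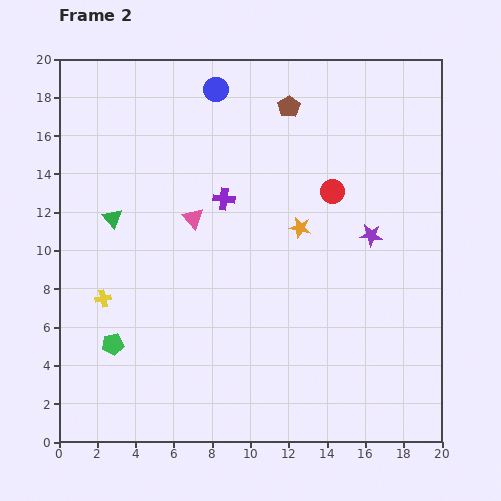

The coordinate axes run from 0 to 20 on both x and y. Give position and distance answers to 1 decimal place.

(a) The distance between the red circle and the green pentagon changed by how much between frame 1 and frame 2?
+7.1

Distance in frame 1: 6.9. Distance in frame 2: 14.0.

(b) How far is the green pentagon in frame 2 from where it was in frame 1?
2.3

The green pentagon moved from (2.4, 7.4) to (2.8, 5.1), a distance of √(0.4² + 2.3²) ≈ 2.3.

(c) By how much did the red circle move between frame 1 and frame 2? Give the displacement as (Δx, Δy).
(5.2, 4.1)

The red circle was at (9.1, 9.0) in frame 1 and (14.3, 13.1) in frame 2.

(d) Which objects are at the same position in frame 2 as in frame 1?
the green triangle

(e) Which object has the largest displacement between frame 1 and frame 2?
the purple cross

(moved 7.7; next 6.8)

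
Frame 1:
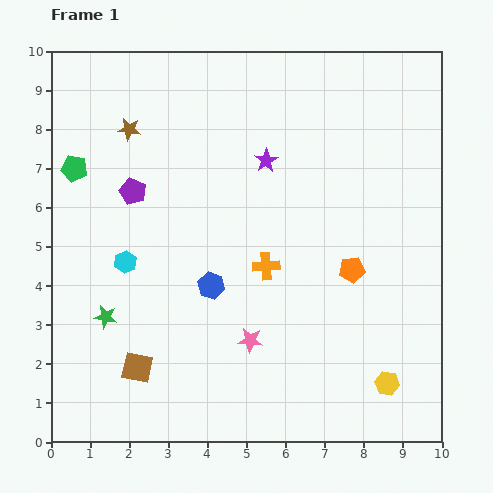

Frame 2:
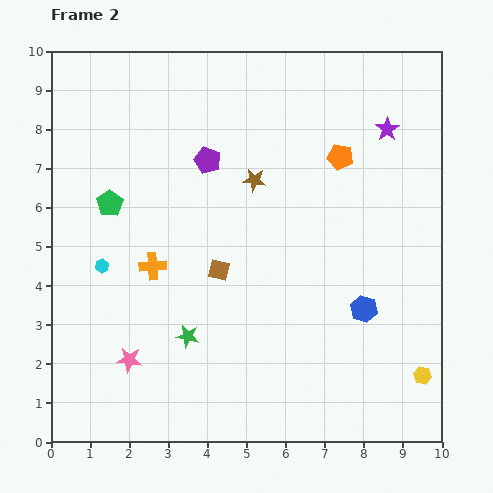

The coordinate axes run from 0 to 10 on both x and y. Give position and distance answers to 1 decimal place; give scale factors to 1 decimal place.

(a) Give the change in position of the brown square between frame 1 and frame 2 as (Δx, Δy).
(2.1, 2.5)

The brown square was at (2.2, 1.9) in frame 1 and (4.3, 4.4) in frame 2.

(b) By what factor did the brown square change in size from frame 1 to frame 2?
0.7×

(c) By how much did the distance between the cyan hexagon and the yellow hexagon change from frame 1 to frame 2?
+1.3

Distance in frame 1: 7.4. Distance in frame 2: 8.7.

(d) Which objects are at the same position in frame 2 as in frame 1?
none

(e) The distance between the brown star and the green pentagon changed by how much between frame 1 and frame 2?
+2.0

Distance in frame 1: 1.7. Distance in frame 2: 3.7.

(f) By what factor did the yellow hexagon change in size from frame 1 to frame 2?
0.7×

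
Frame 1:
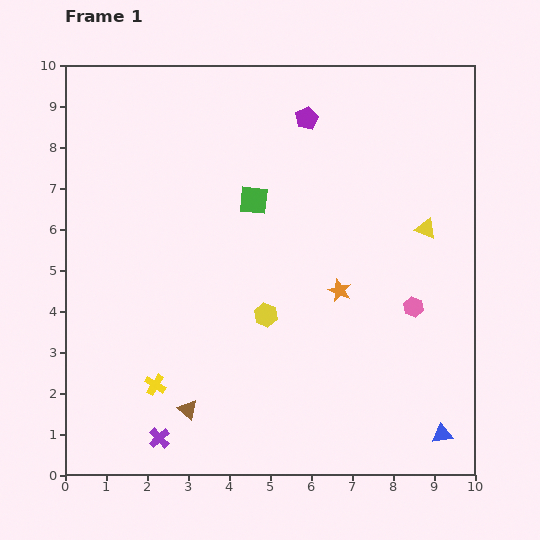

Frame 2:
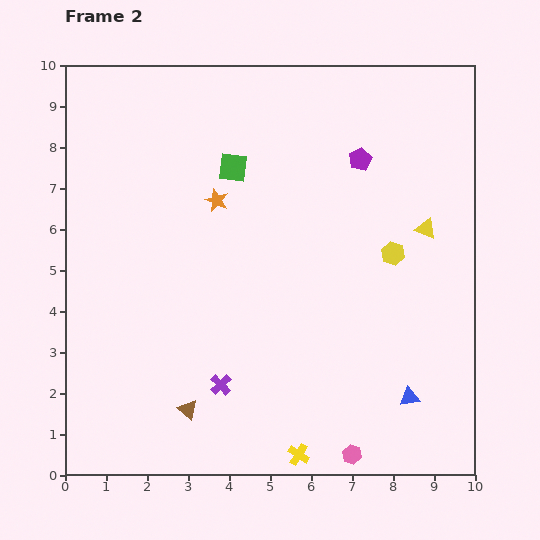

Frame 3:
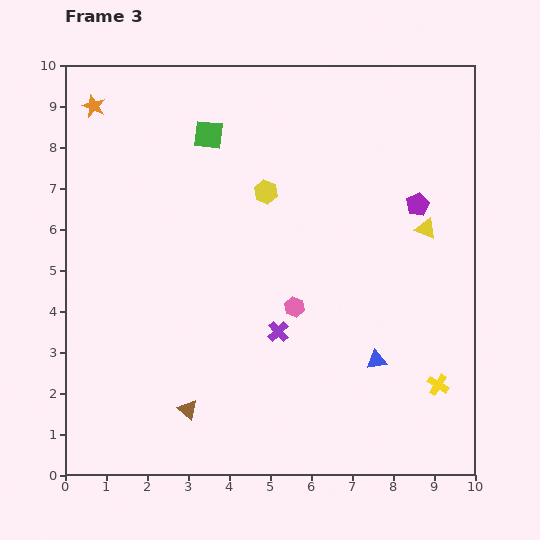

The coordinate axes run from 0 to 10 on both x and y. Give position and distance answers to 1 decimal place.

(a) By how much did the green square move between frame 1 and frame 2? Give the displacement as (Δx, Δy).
(-0.5, 0.8)

The green square was at (4.6, 6.7) in frame 1 and (4.1, 7.5) in frame 2.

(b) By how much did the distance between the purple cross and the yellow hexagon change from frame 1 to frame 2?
+1.3

Distance in frame 1: 4.0. Distance in frame 2: 5.3.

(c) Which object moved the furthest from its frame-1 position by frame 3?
the orange star

(moved 7.5; next 6.9)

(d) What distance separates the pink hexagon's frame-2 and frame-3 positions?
3.9

The pink hexagon moved from (7.0, 0.5) to (5.6, 4.1), a distance of √(1.4² + 3.6²) ≈ 3.9.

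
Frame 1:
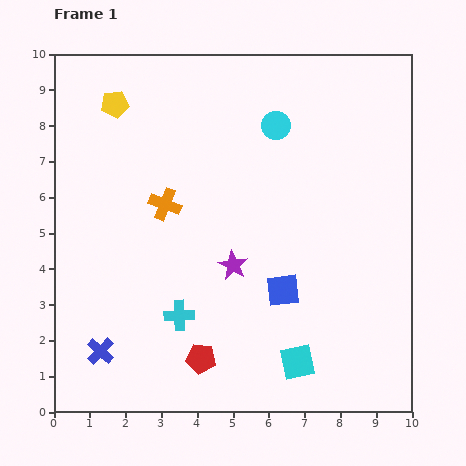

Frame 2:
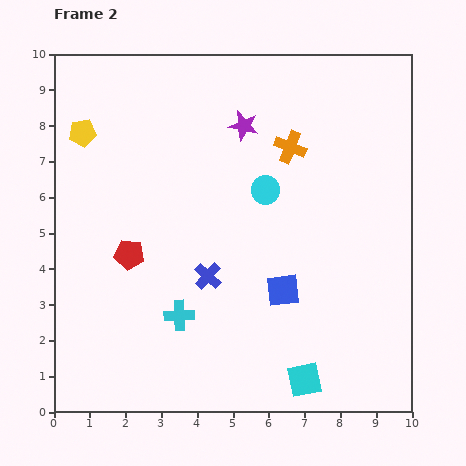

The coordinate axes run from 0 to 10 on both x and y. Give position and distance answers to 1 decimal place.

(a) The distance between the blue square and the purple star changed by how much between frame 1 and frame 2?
+3.1

Distance in frame 1: 1.6. Distance in frame 2: 4.7.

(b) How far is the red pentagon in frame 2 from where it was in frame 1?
3.5

The red pentagon moved from (4.1, 1.5) to (2.1, 4.4), a distance of √(2.0² + 2.9²) ≈ 3.5.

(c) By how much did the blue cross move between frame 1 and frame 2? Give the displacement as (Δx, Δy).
(3.0, 2.1)

The blue cross was at (1.3, 1.7) in frame 1 and (4.3, 3.8) in frame 2.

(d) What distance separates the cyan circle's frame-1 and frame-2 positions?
1.8

The cyan circle moved from (6.2, 8.0) to (5.9, 6.2), a distance of √(0.3² + 1.8²) ≈ 1.8.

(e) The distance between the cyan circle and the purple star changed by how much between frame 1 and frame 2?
-2.2

Distance in frame 1: 4.1. Distance in frame 2: 1.9.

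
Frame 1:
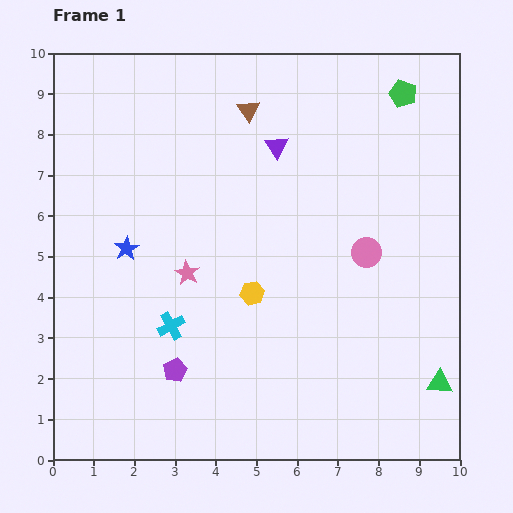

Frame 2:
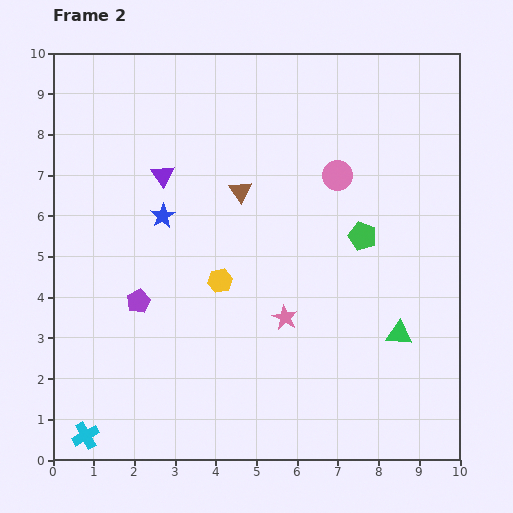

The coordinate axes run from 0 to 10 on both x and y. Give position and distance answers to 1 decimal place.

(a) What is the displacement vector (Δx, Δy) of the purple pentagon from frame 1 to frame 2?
(-0.9, 1.7)

The purple pentagon was at (3.0, 2.2) in frame 1 and (2.1, 3.9) in frame 2.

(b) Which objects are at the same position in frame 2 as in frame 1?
none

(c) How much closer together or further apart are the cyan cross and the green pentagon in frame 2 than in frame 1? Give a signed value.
+0.3

Distance in frame 1: 8.1. Distance in frame 2: 8.4.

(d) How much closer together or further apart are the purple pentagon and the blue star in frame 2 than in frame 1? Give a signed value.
-1.0

Distance in frame 1: 3.2. Distance in frame 2: 2.2.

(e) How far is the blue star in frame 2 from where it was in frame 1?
1.2

The blue star moved from (1.8, 5.2) to (2.7, 6.0), a distance of √(0.9² + 0.8²) ≈ 1.2.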